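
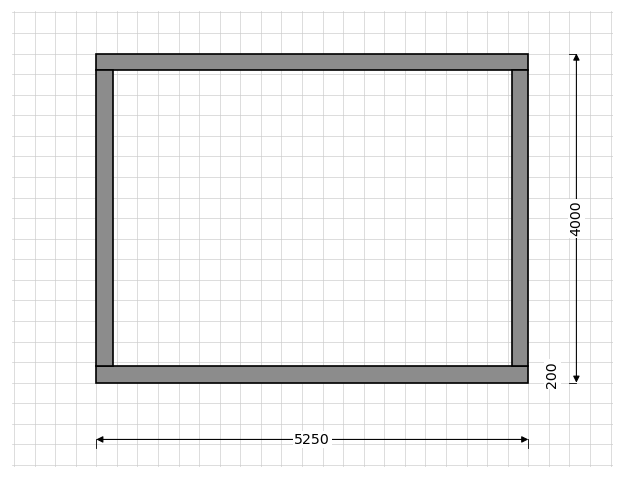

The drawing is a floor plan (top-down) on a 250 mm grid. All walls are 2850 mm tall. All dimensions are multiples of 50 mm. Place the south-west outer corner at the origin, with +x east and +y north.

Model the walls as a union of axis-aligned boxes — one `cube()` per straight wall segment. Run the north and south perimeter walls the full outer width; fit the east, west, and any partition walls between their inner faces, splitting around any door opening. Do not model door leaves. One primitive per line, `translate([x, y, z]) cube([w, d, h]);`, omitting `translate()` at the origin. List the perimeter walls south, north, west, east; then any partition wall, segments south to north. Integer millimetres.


cube([5250, 200, 2850]);
translate([0, 3800, 0]) cube([5250, 200, 2850]);
translate([0, 200, 0]) cube([200, 3600, 2850]);
translate([5050, 200, 0]) cube([200, 3600, 2850]);


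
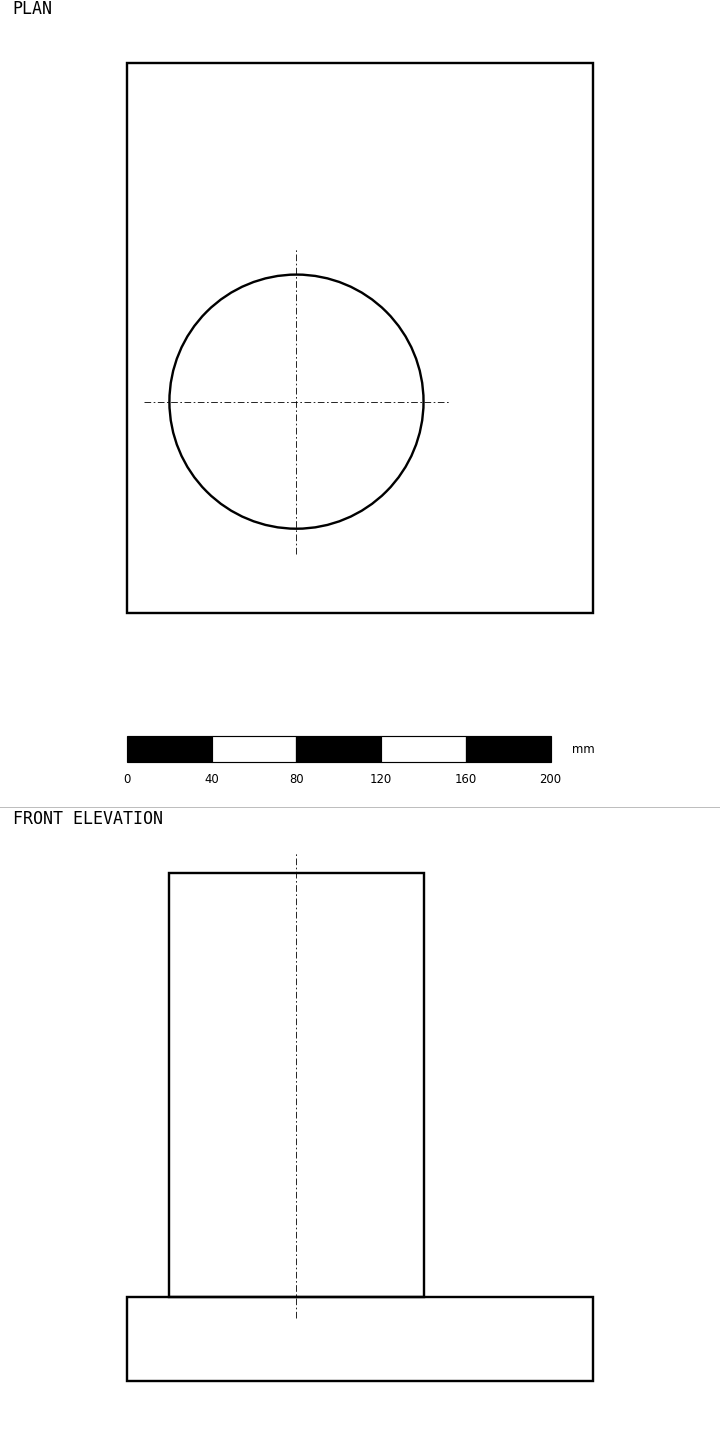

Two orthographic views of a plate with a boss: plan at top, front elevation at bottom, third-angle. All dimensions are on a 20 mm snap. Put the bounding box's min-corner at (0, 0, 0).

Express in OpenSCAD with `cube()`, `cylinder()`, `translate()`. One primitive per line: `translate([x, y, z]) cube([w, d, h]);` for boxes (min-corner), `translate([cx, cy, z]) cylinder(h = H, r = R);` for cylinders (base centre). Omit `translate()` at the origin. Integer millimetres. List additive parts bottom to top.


cube([220, 260, 40]);
translate([80, 100, 40]) cylinder(h = 200, r = 60);


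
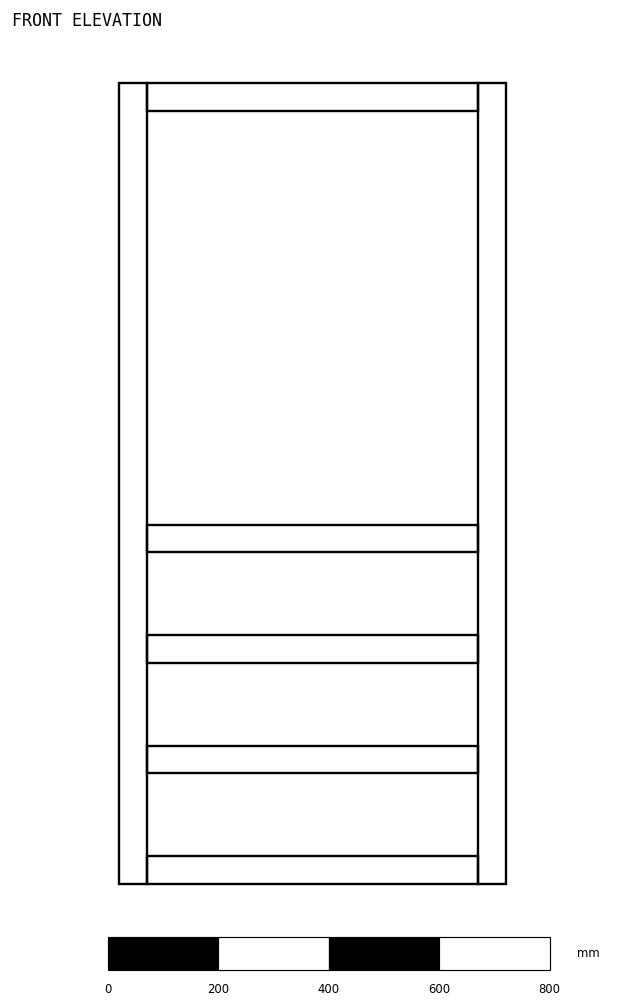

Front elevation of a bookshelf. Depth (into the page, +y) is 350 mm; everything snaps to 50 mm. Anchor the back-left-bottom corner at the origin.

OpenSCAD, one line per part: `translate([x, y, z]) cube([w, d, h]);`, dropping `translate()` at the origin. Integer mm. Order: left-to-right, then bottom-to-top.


cube([50, 350, 1450]);
translate([50, 0, 0]) cube([600, 350, 50]);
translate([50, 0, 200]) cube([600, 350, 50]);
translate([50, 0, 400]) cube([600, 350, 50]);
translate([50, 0, 600]) cube([600, 350, 50]);
translate([50, 0, 1400]) cube([600, 350, 50]);
translate([650, 0, 0]) cube([50, 350, 1450]);


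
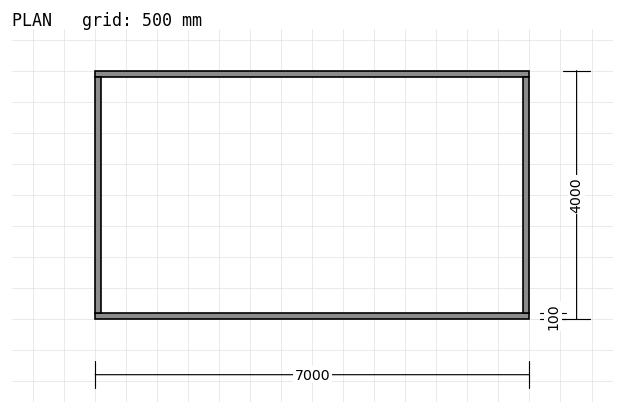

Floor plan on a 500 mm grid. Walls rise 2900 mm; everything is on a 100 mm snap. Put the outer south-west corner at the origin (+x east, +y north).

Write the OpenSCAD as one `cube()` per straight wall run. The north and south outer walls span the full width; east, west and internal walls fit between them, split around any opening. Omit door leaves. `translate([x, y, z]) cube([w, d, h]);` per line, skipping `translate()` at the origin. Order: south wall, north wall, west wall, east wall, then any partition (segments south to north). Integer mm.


cube([7000, 100, 2900]);
translate([0, 3900, 0]) cube([7000, 100, 2900]);
translate([0, 100, 0]) cube([100, 3800, 2900]);
translate([6900, 100, 0]) cube([100, 3800, 2900]);


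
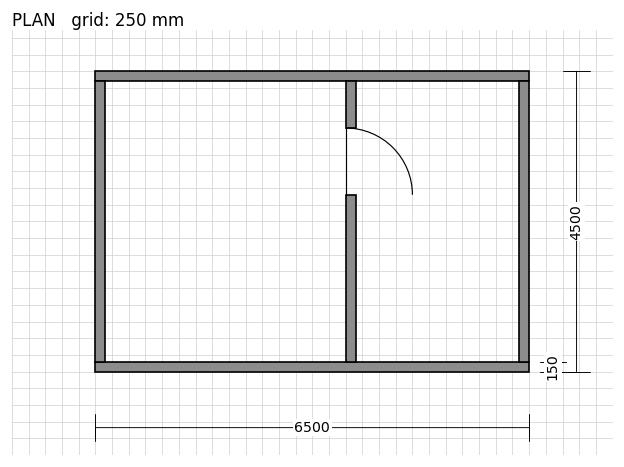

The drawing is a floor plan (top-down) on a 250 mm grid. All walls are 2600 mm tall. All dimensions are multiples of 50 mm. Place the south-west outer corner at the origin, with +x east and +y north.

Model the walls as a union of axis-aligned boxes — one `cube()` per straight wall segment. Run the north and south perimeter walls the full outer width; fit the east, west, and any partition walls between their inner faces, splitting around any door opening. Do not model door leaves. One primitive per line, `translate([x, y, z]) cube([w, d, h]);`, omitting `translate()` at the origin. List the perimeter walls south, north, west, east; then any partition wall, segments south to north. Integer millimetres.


cube([6500, 150, 2600]);
translate([0, 4350, 0]) cube([6500, 150, 2600]);
translate([0, 150, 0]) cube([150, 4200, 2600]);
translate([6350, 150, 0]) cube([150, 4200, 2600]);
translate([3750, 150, 0]) cube([150, 2500, 2600]);
translate([3750, 3650, 0]) cube([150, 700, 2600]);


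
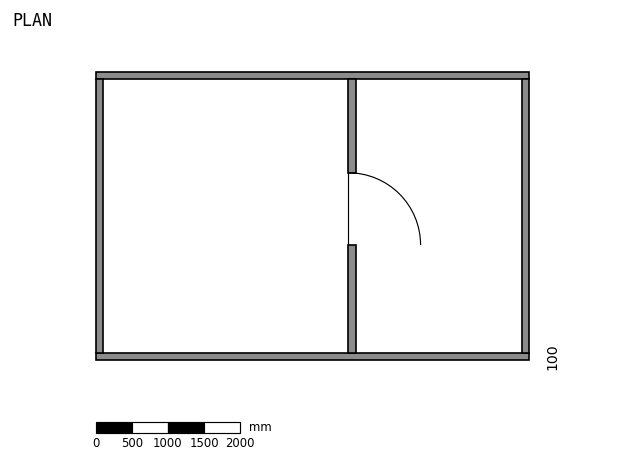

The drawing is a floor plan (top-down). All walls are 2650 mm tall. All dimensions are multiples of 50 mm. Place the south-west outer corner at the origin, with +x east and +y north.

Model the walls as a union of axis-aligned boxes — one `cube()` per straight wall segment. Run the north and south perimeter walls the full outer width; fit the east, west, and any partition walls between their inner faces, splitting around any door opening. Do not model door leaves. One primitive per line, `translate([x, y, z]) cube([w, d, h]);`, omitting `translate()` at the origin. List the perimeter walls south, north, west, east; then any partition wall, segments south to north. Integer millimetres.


cube([6000, 100, 2650]);
translate([0, 3900, 0]) cube([6000, 100, 2650]);
translate([0, 100, 0]) cube([100, 3800, 2650]);
translate([5900, 100, 0]) cube([100, 3800, 2650]);
translate([3500, 100, 0]) cube([100, 1500, 2650]);
translate([3500, 2600, 0]) cube([100, 1300, 2650]);


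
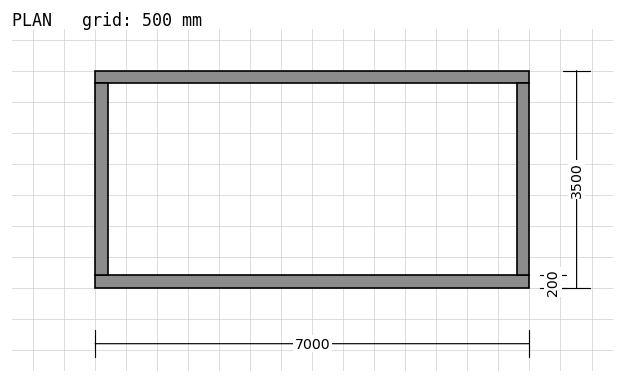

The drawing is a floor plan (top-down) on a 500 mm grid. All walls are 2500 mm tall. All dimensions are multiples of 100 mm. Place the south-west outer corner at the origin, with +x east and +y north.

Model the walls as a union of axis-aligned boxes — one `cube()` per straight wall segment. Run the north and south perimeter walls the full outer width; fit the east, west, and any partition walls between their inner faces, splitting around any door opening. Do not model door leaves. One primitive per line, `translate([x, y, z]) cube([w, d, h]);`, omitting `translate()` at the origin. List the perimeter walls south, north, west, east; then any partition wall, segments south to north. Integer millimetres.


cube([7000, 200, 2500]);
translate([0, 3300, 0]) cube([7000, 200, 2500]);
translate([0, 200, 0]) cube([200, 3100, 2500]);
translate([6800, 200, 0]) cube([200, 3100, 2500]);


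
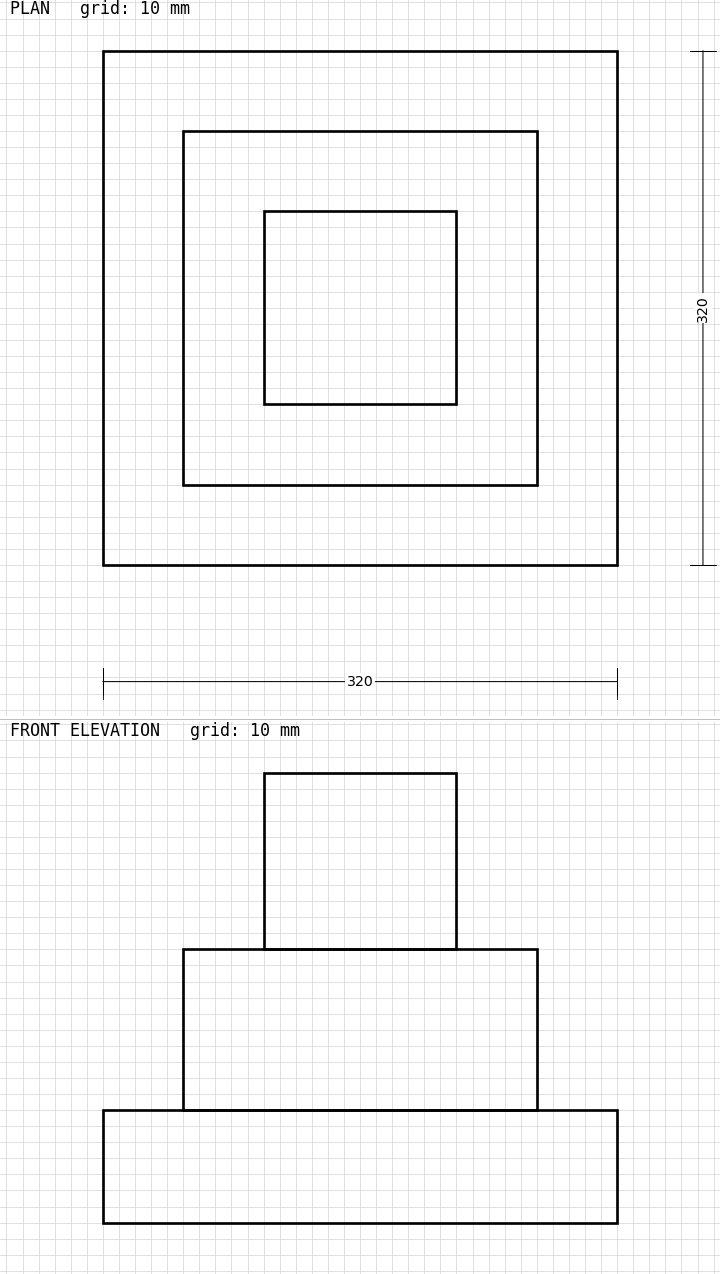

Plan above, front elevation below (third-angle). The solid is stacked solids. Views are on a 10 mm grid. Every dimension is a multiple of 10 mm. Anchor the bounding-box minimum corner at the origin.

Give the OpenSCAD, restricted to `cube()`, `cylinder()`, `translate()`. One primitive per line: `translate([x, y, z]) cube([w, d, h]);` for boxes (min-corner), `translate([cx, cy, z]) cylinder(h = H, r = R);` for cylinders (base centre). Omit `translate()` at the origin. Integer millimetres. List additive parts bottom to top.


cube([320, 320, 70]);
translate([50, 50, 70]) cube([220, 220, 100]);
translate([100, 100, 170]) cube([120, 120, 110]);


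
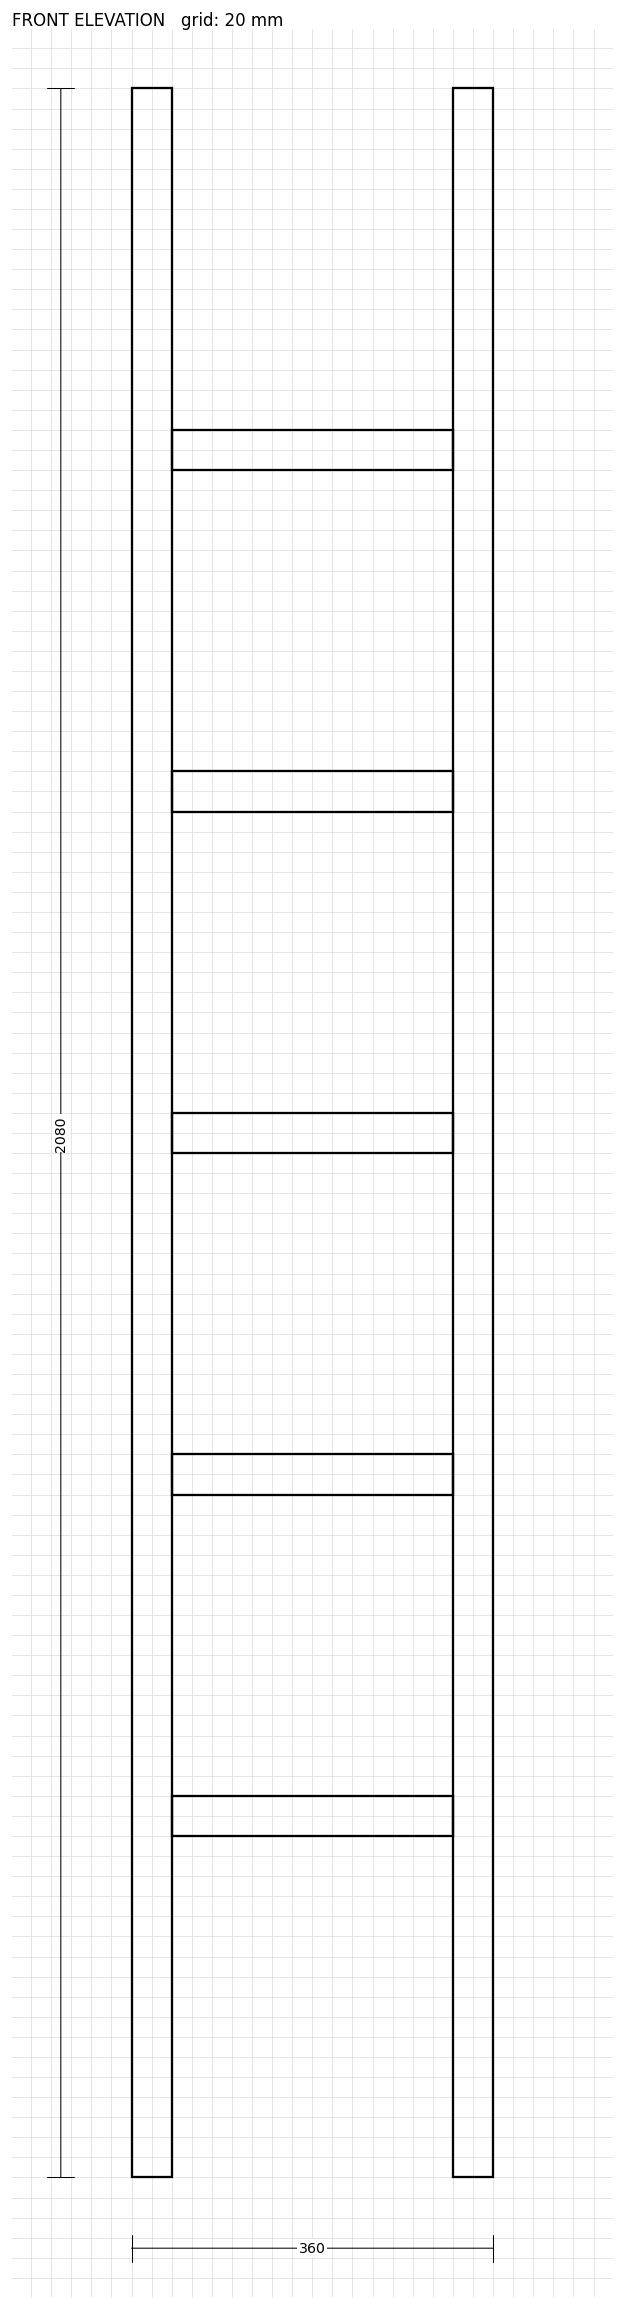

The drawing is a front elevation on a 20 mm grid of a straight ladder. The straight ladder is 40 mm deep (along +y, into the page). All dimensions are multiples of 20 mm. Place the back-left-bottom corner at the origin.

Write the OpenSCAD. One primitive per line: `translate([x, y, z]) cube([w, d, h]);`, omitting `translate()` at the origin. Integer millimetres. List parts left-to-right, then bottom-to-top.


cube([40, 40, 2080]);
translate([40, 0, 340]) cube([280, 40, 40]);
translate([40, 0, 680]) cube([280, 40, 40]);
translate([40, 0, 1020]) cube([280, 40, 40]);
translate([40, 0, 1360]) cube([280, 40, 40]);
translate([40, 0, 1700]) cube([280, 40, 40]);
translate([320, 0, 0]) cube([40, 40, 2080]);


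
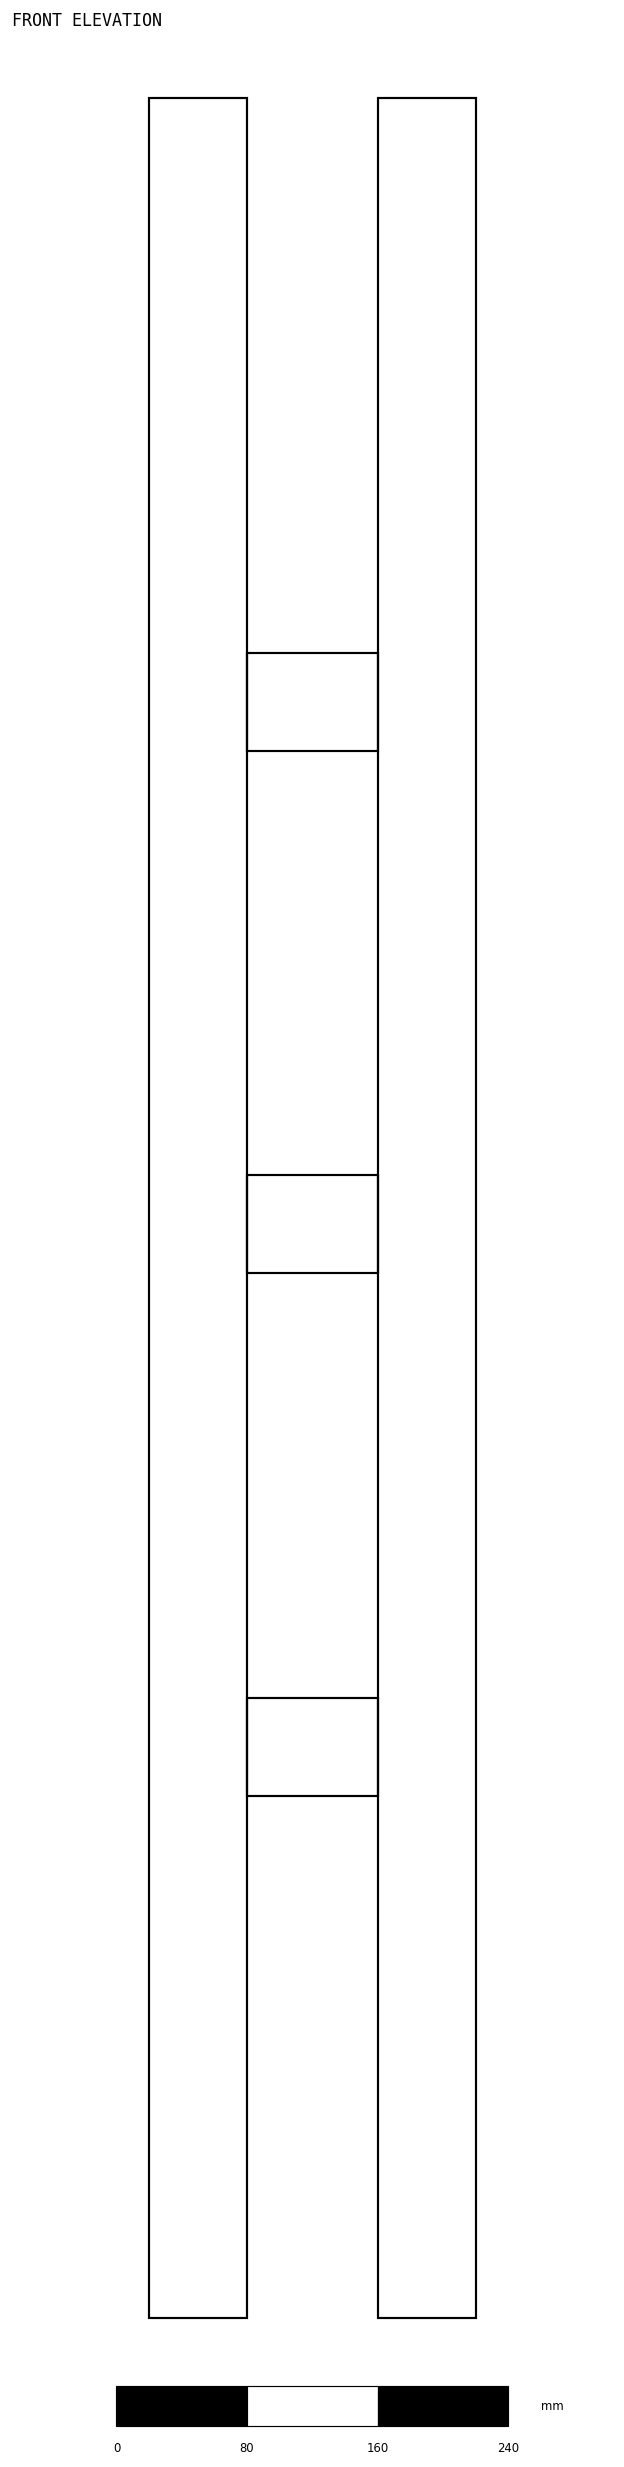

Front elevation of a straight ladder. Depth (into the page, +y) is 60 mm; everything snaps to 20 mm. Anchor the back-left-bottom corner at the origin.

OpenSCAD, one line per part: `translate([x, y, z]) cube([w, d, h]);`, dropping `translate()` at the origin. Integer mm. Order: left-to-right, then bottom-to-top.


cube([60, 60, 1360]);
translate([60, 0, 320]) cube([80, 60, 60]);
translate([60, 0, 640]) cube([80, 60, 60]);
translate([60, 0, 960]) cube([80, 60, 60]);
translate([140, 0, 0]) cube([60, 60, 1360]);


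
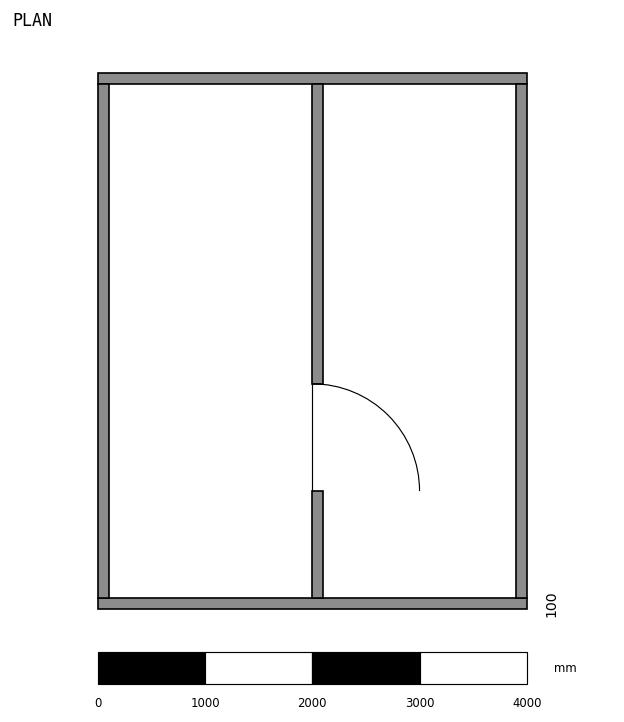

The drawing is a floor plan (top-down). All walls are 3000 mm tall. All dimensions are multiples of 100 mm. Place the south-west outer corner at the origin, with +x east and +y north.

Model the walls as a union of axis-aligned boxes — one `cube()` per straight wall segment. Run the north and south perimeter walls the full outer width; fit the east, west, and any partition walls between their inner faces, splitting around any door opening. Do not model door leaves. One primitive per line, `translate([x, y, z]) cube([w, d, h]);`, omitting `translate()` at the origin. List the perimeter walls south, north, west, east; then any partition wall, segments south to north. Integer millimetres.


cube([4000, 100, 3000]);
translate([0, 4900, 0]) cube([4000, 100, 3000]);
translate([0, 100, 0]) cube([100, 4800, 3000]);
translate([3900, 100, 0]) cube([100, 4800, 3000]);
translate([2000, 100, 0]) cube([100, 1000, 3000]);
translate([2000, 2100, 0]) cube([100, 2800, 3000]);


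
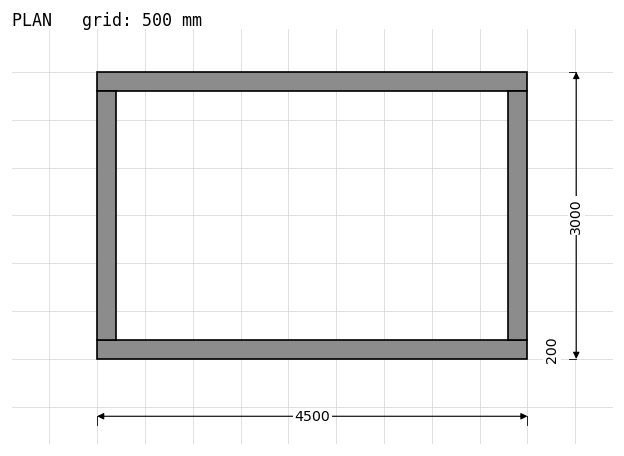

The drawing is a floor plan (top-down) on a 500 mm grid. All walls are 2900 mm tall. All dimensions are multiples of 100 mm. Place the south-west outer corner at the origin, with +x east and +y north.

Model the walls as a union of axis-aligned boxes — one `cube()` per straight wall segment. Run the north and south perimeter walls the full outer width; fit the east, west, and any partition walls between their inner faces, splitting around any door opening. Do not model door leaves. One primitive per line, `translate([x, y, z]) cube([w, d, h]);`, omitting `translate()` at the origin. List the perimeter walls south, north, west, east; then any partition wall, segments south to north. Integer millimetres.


cube([4500, 200, 2900]);
translate([0, 2800, 0]) cube([4500, 200, 2900]);
translate([0, 200, 0]) cube([200, 2600, 2900]);
translate([4300, 200, 0]) cube([200, 2600, 2900]);


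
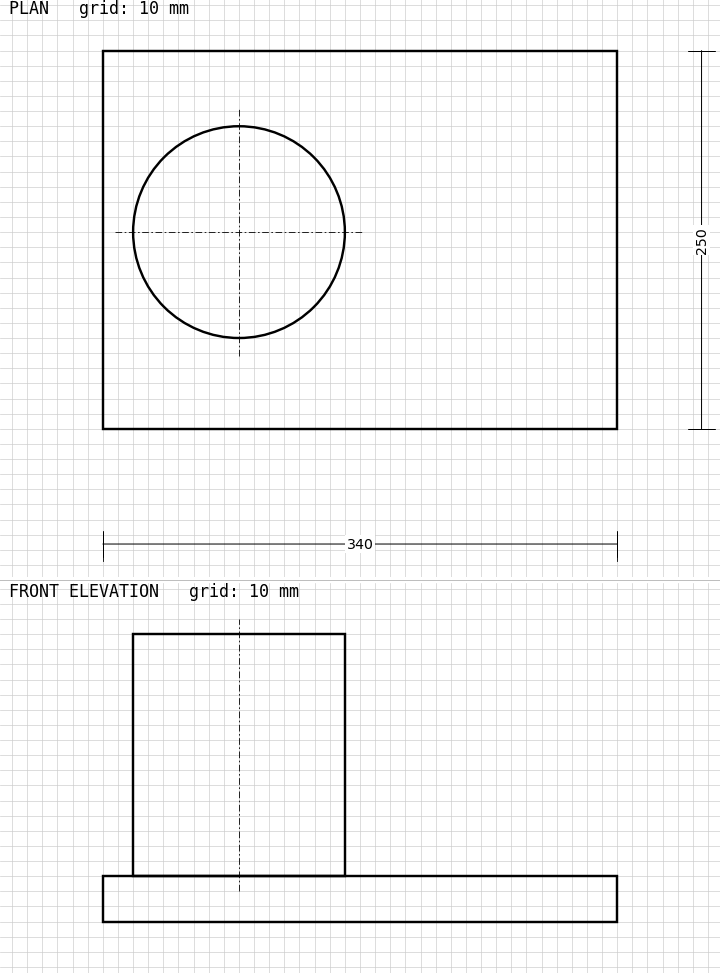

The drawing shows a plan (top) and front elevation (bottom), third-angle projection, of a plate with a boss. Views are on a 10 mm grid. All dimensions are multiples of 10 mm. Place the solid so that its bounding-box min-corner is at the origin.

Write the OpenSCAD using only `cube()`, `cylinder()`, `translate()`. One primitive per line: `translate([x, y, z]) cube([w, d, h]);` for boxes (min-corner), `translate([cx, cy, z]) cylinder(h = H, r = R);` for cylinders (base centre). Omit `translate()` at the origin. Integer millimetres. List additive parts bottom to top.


cube([340, 250, 30]);
translate([90, 130, 30]) cylinder(h = 160, r = 70);


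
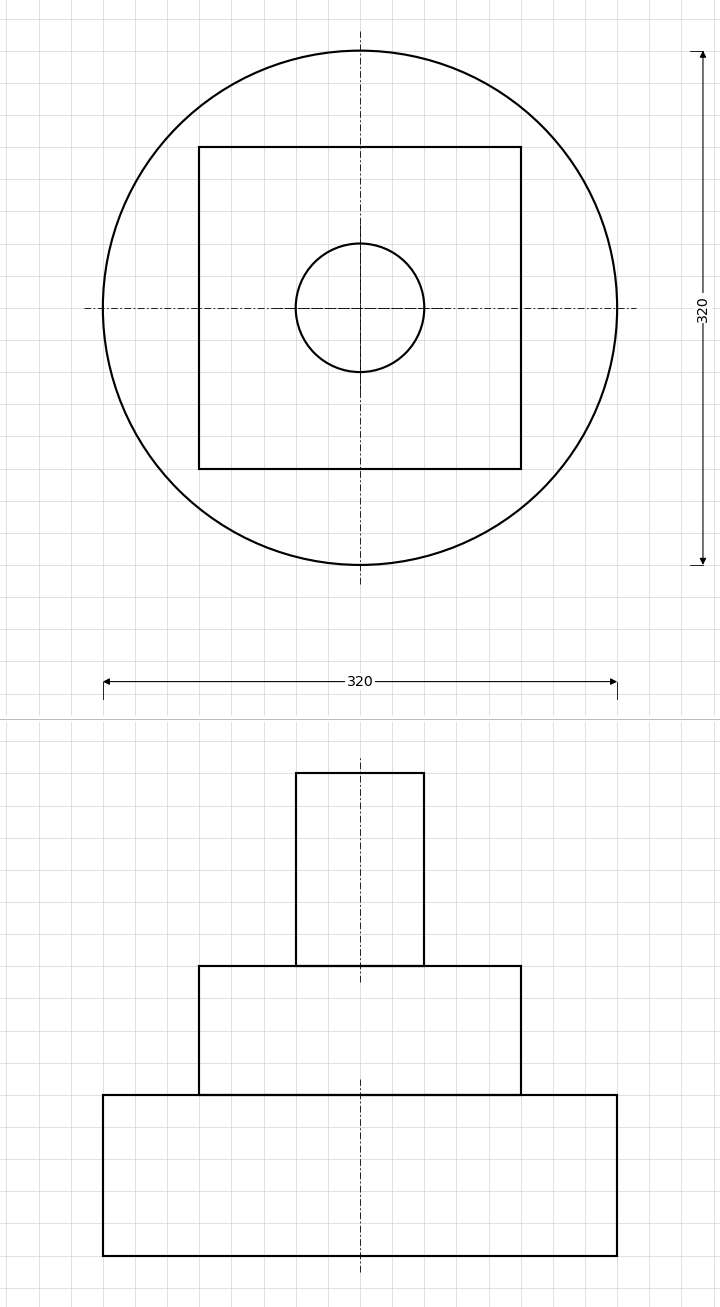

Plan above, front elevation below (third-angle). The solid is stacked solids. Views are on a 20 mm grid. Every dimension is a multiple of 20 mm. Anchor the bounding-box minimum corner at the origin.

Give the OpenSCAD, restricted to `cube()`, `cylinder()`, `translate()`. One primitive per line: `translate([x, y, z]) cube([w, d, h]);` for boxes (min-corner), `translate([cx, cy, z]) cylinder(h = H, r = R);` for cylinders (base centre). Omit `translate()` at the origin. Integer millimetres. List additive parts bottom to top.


translate([160, 160, 0]) cylinder(h = 100, r = 160);
translate([60, 60, 100]) cube([200, 200, 80]);
translate([160, 160, 180]) cylinder(h = 120, r = 40);


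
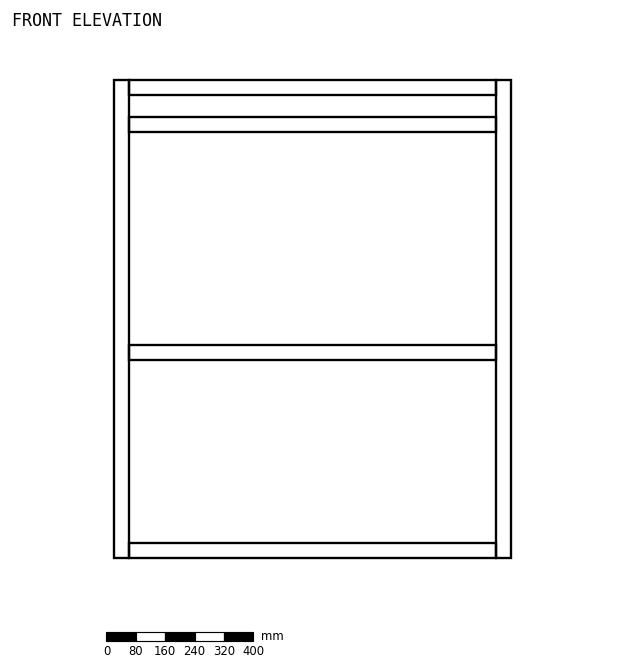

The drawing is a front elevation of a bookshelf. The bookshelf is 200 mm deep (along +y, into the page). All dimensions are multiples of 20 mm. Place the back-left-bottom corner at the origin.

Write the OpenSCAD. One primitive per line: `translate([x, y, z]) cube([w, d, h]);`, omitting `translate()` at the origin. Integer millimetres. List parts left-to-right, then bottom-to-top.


cube([40, 200, 1300]);
translate([40, 0, 0]) cube([1000, 200, 40]);
translate([40, 0, 540]) cube([1000, 200, 40]);
translate([40, 0, 1160]) cube([1000, 200, 40]);
translate([40, 0, 1260]) cube([1000, 200, 40]);
translate([1040, 0, 0]) cube([40, 200, 1300]);


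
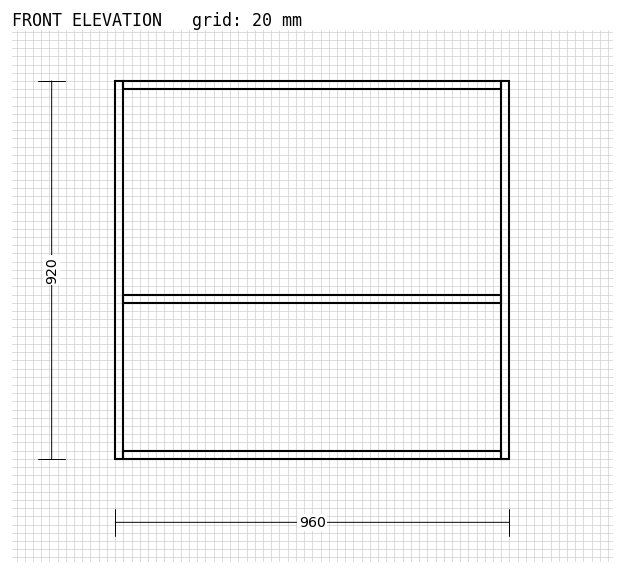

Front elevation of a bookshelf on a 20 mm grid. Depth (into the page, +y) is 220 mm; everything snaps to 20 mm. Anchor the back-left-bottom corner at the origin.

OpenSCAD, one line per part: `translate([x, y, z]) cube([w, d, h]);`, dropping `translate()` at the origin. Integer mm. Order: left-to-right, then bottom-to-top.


cube([20, 220, 920]);
translate([20, 0, 0]) cube([920, 220, 20]);
translate([20, 0, 380]) cube([920, 220, 20]);
translate([20, 0, 900]) cube([920, 220, 20]);
translate([940, 0, 0]) cube([20, 220, 920]);


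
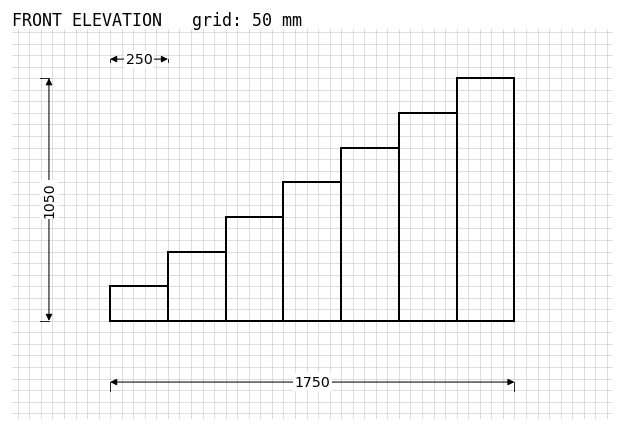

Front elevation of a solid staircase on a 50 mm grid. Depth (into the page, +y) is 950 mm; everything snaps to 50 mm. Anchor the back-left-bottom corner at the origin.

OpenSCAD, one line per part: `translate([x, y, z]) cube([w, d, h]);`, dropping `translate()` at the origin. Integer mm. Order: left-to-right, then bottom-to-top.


cube([250, 950, 150]);
translate([250, 0, 0]) cube([250, 950, 300]);
translate([500, 0, 0]) cube([250, 950, 450]);
translate([750, 0, 0]) cube([250, 950, 600]);
translate([1000, 0, 0]) cube([250, 950, 750]);
translate([1250, 0, 0]) cube([250, 950, 900]);
translate([1500, 0, 0]) cube([250, 950, 1050]);


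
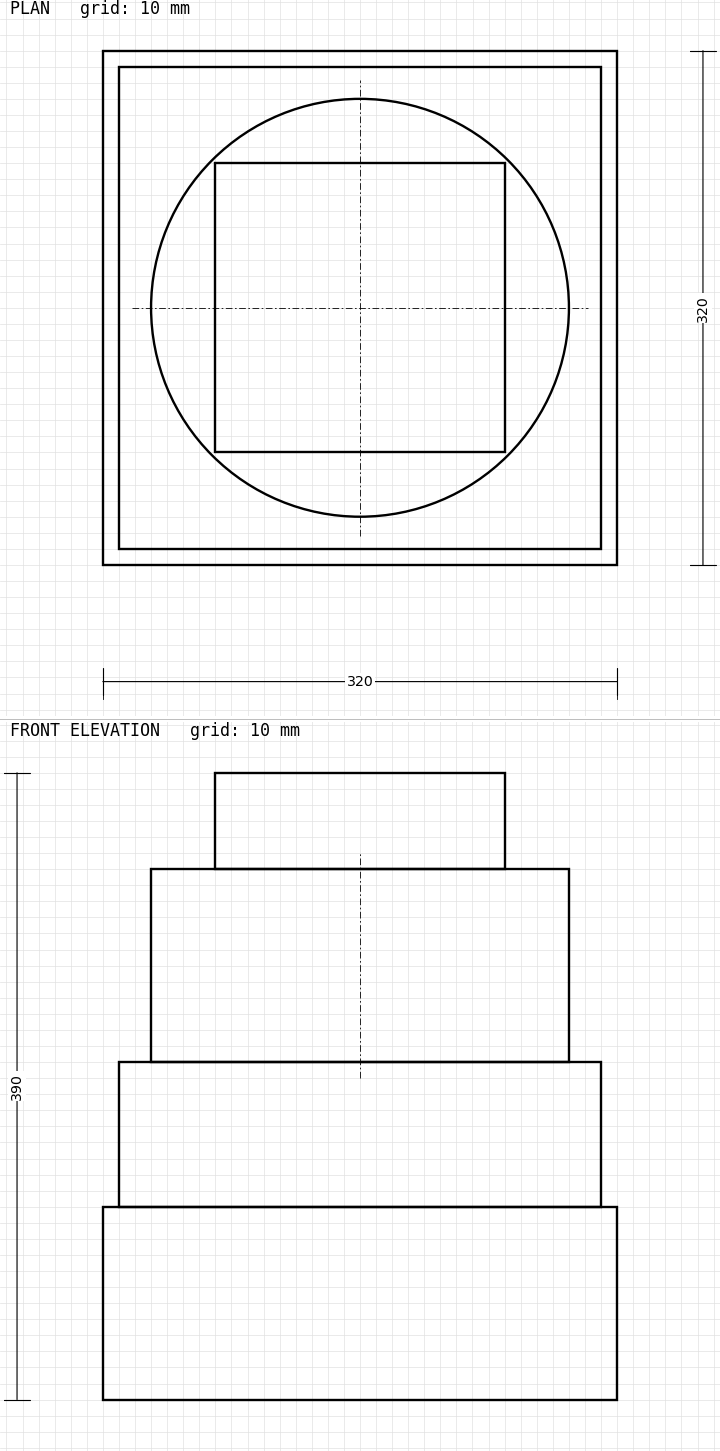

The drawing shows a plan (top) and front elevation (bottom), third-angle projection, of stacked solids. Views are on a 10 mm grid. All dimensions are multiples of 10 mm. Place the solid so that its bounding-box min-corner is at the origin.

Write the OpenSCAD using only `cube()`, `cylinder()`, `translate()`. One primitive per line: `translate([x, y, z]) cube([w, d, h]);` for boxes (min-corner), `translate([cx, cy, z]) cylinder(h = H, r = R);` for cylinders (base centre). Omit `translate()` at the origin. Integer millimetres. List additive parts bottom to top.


cube([320, 320, 120]);
translate([10, 10, 120]) cube([300, 300, 90]);
translate([160, 160, 210]) cylinder(h = 120, r = 130);
translate([70, 70, 330]) cube([180, 180, 60]);


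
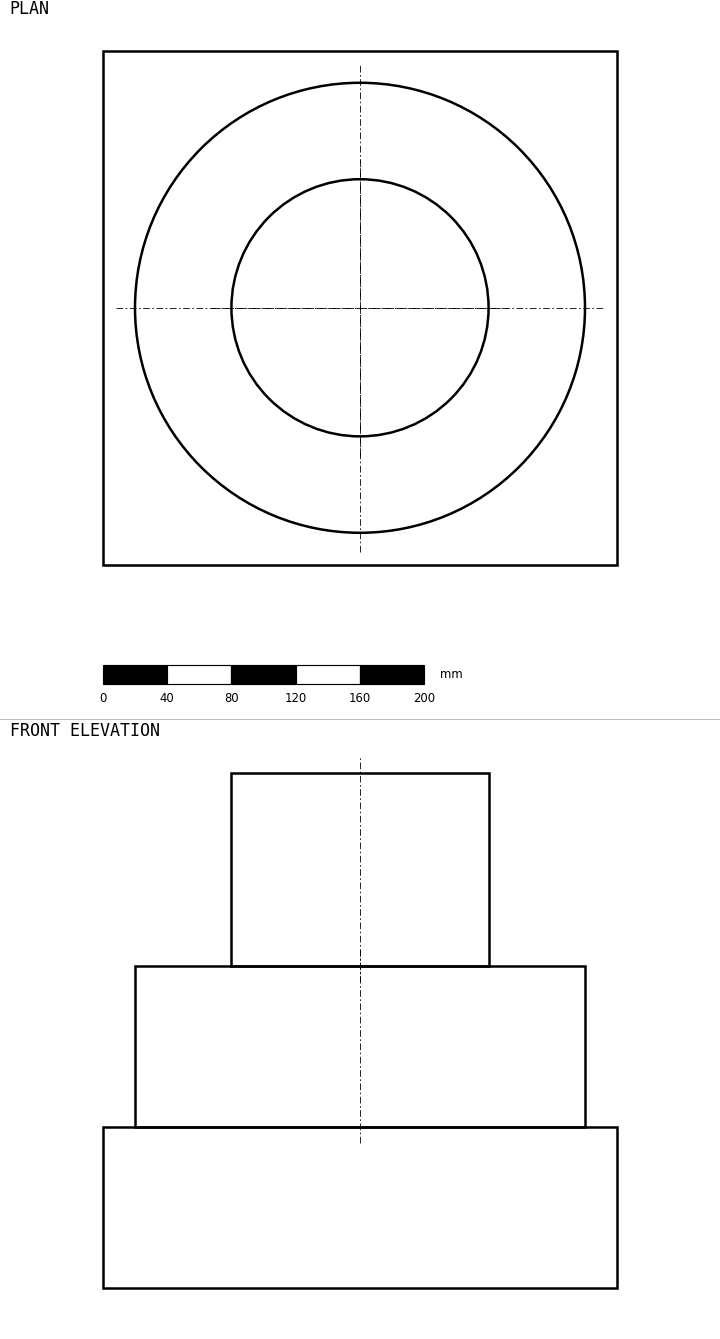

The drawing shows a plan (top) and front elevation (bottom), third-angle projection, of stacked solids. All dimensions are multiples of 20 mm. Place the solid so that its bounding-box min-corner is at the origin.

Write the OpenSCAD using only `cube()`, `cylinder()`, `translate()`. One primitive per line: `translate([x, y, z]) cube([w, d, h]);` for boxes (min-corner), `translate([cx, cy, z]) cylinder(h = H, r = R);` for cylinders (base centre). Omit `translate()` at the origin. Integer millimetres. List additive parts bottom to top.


cube([320, 320, 100]);
translate([160, 160, 100]) cylinder(h = 100, r = 140);
translate([160, 160, 200]) cylinder(h = 120, r = 80);


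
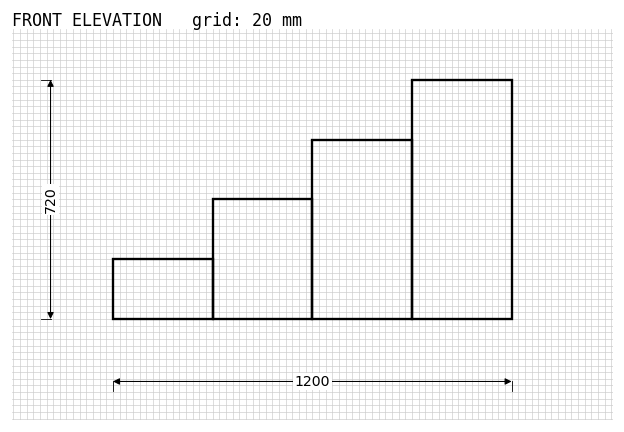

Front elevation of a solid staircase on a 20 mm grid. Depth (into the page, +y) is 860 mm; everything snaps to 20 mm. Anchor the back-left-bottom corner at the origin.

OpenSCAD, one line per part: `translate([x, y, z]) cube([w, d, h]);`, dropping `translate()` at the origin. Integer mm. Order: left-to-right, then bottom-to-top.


cube([300, 860, 180]);
translate([300, 0, 0]) cube([300, 860, 360]);
translate([600, 0, 0]) cube([300, 860, 540]);
translate([900, 0, 0]) cube([300, 860, 720]);


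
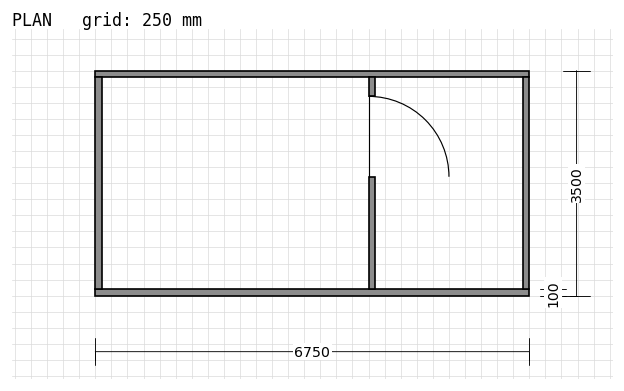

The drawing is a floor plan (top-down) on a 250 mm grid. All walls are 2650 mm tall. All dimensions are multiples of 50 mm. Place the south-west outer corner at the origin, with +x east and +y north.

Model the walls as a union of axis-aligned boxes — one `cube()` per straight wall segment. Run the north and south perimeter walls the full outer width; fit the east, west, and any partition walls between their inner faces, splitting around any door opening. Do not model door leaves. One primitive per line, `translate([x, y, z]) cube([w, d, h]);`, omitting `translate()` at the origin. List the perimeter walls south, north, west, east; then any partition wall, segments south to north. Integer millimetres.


cube([6750, 100, 2650]);
translate([0, 3400, 0]) cube([6750, 100, 2650]);
translate([0, 100, 0]) cube([100, 3300, 2650]);
translate([6650, 100, 0]) cube([100, 3300, 2650]);
translate([4250, 100, 0]) cube([100, 1750, 2650]);
translate([4250, 3100, 0]) cube([100, 300, 2650]);


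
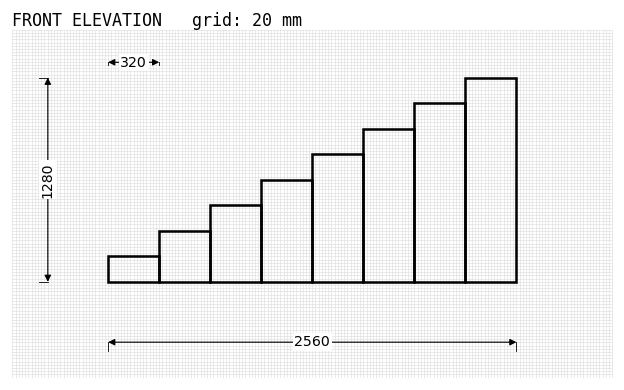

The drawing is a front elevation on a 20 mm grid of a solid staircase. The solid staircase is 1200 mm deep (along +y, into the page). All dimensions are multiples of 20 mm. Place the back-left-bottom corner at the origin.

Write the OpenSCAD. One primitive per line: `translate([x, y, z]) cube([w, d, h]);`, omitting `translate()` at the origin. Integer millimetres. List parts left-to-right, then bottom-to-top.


cube([320, 1200, 160]);
translate([320, 0, 0]) cube([320, 1200, 320]);
translate([640, 0, 0]) cube([320, 1200, 480]);
translate([960, 0, 0]) cube([320, 1200, 640]);
translate([1280, 0, 0]) cube([320, 1200, 800]);
translate([1600, 0, 0]) cube([320, 1200, 960]);
translate([1920, 0, 0]) cube([320, 1200, 1120]);
translate([2240, 0, 0]) cube([320, 1200, 1280]);


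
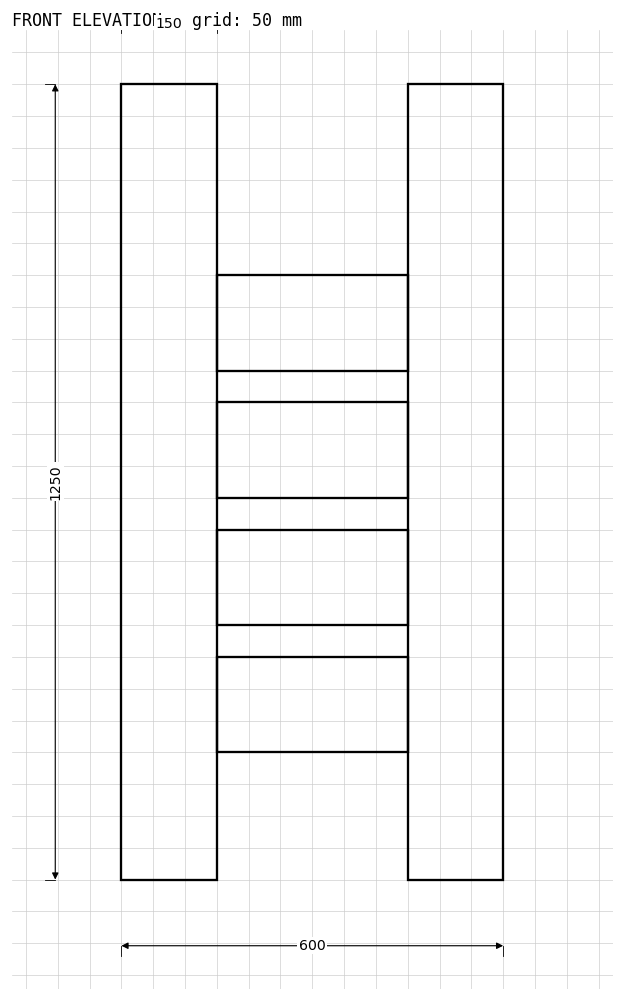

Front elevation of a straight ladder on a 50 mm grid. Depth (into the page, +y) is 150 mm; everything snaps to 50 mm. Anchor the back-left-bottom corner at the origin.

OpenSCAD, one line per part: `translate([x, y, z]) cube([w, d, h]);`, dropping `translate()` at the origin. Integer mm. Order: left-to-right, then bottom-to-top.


cube([150, 150, 1250]);
translate([150, 0, 200]) cube([300, 150, 150]);
translate([150, 0, 400]) cube([300, 150, 150]);
translate([150, 0, 600]) cube([300, 150, 150]);
translate([150, 0, 800]) cube([300, 150, 150]);
translate([450, 0, 0]) cube([150, 150, 1250]);


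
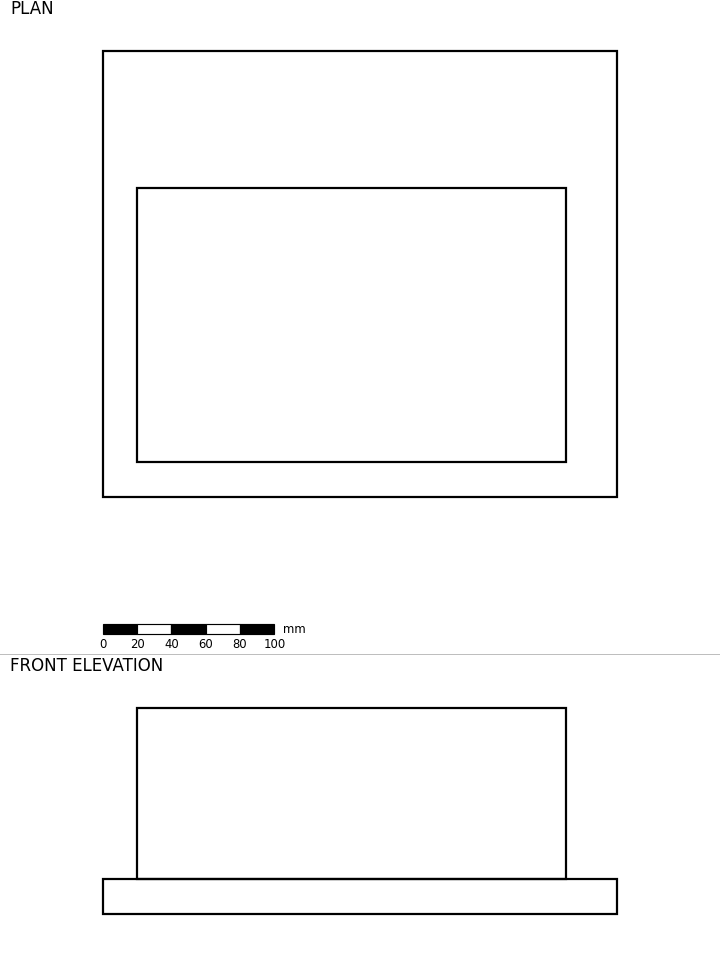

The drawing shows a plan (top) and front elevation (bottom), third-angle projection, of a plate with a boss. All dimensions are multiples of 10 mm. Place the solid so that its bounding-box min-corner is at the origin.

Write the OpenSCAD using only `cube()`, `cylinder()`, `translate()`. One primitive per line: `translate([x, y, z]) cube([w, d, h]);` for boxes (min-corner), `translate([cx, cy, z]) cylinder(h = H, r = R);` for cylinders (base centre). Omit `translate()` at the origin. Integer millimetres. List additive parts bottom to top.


cube([300, 260, 20]);
translate([20, 20, 20]) cube([250, 160, 100]);


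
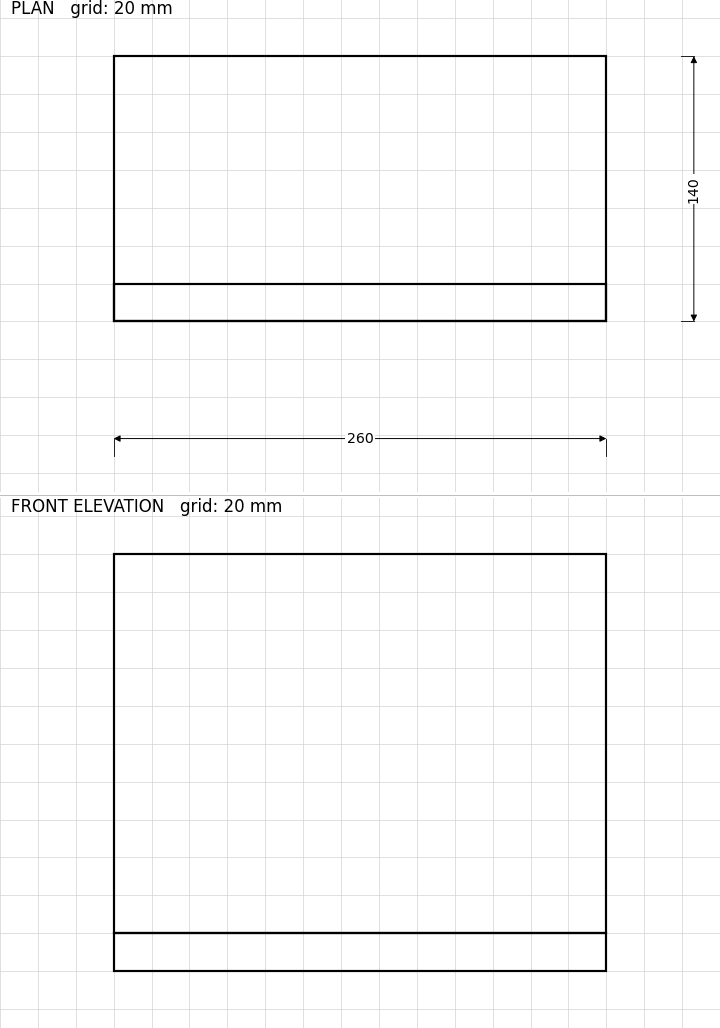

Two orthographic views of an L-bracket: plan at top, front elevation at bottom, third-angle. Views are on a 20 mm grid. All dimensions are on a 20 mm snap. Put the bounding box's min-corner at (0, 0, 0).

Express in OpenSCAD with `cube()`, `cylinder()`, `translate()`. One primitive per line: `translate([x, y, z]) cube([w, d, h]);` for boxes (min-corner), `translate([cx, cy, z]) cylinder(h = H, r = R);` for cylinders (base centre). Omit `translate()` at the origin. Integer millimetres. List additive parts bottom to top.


cube([260, 140, 20]);
translate([0, 0, 20]) cube([260, 20, 200]);


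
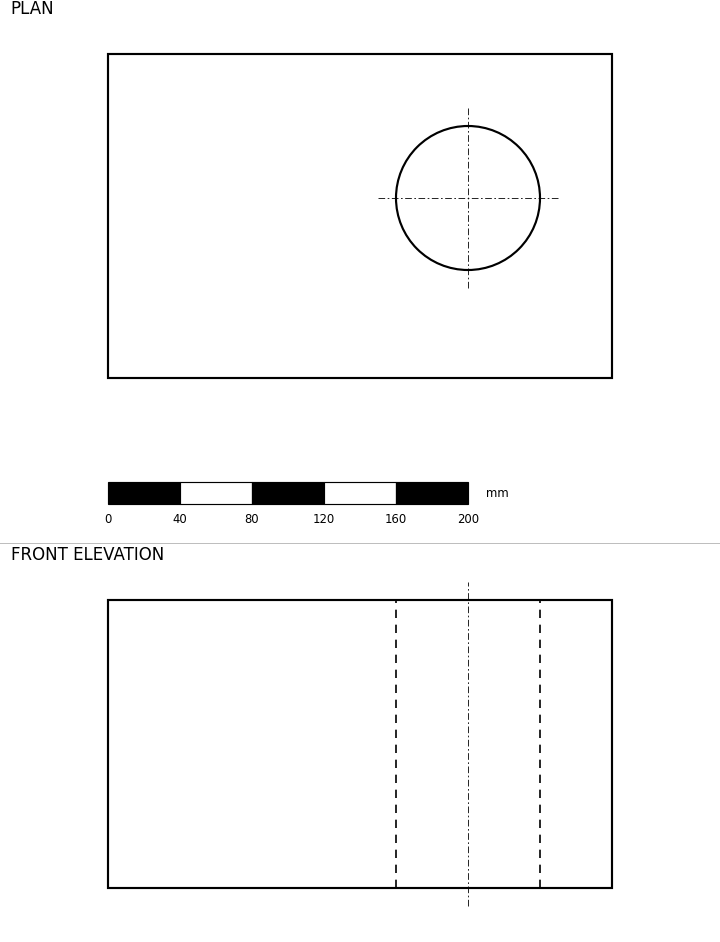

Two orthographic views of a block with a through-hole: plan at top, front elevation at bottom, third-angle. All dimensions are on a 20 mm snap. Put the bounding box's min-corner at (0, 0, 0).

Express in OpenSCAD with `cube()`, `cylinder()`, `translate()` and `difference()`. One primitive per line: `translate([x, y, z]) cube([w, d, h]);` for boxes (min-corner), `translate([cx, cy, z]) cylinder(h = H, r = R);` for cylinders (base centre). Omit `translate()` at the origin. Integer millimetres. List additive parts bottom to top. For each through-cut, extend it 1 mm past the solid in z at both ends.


difference() {
  cube([280, 180, 160]);
  translate([200, 100, -1]) cylinder(h = 162, r = 40);
}


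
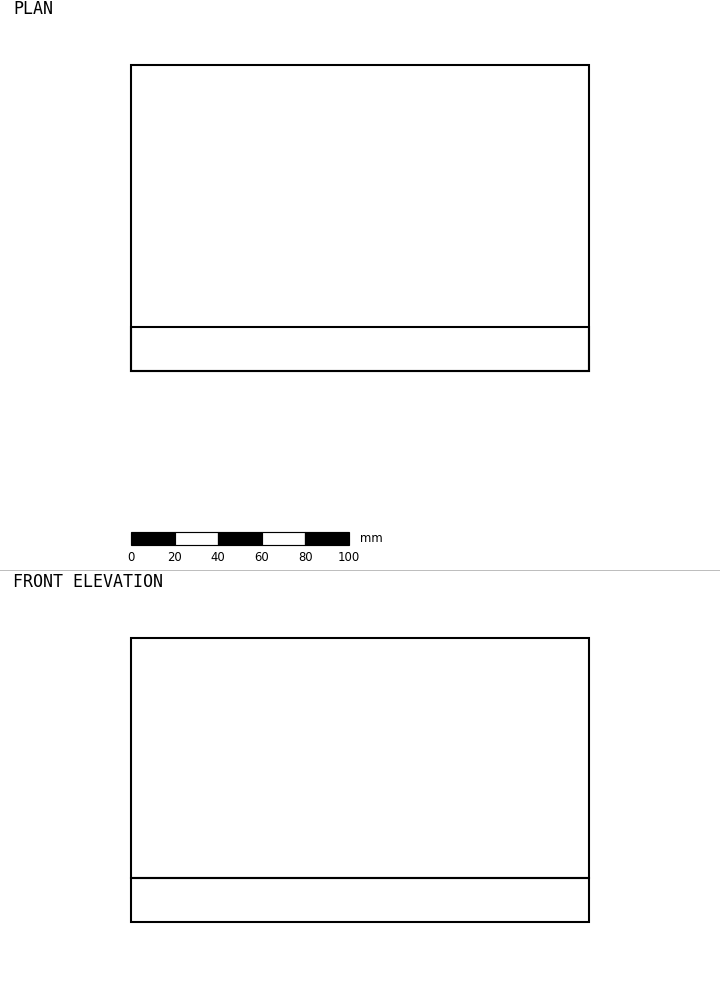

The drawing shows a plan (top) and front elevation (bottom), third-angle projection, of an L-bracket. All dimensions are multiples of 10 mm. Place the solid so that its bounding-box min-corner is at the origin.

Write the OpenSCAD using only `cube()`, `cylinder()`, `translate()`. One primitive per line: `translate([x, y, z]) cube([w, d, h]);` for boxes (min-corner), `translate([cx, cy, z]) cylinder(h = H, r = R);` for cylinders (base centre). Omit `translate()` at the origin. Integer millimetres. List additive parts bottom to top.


cube([210, 140, 20]);
translate([0, 0, 20]) cube([210, 20, 110]);


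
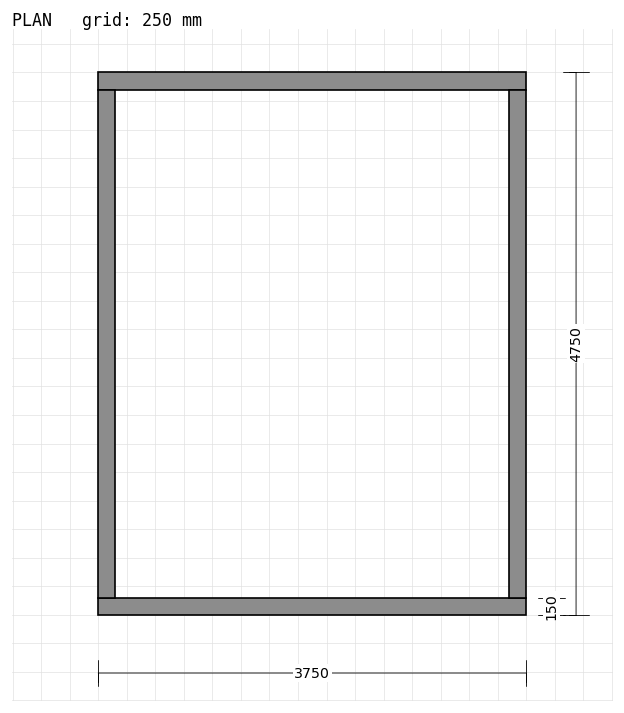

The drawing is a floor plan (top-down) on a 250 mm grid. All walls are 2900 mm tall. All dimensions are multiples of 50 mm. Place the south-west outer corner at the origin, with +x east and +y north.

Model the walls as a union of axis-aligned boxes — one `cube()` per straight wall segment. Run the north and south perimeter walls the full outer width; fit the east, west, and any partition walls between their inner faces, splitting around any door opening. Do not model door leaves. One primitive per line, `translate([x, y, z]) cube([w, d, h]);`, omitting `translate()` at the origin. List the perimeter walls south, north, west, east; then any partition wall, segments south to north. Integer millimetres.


cube([3750, 150, 2900]);
translate([0, 4600, 0]) cube([3750, 150, 2900]);
translate([0, 150, 0]) cube([150, 4450, 2900]);
translate([3600, 150, 0]) cube([150, 4450, 2900]);


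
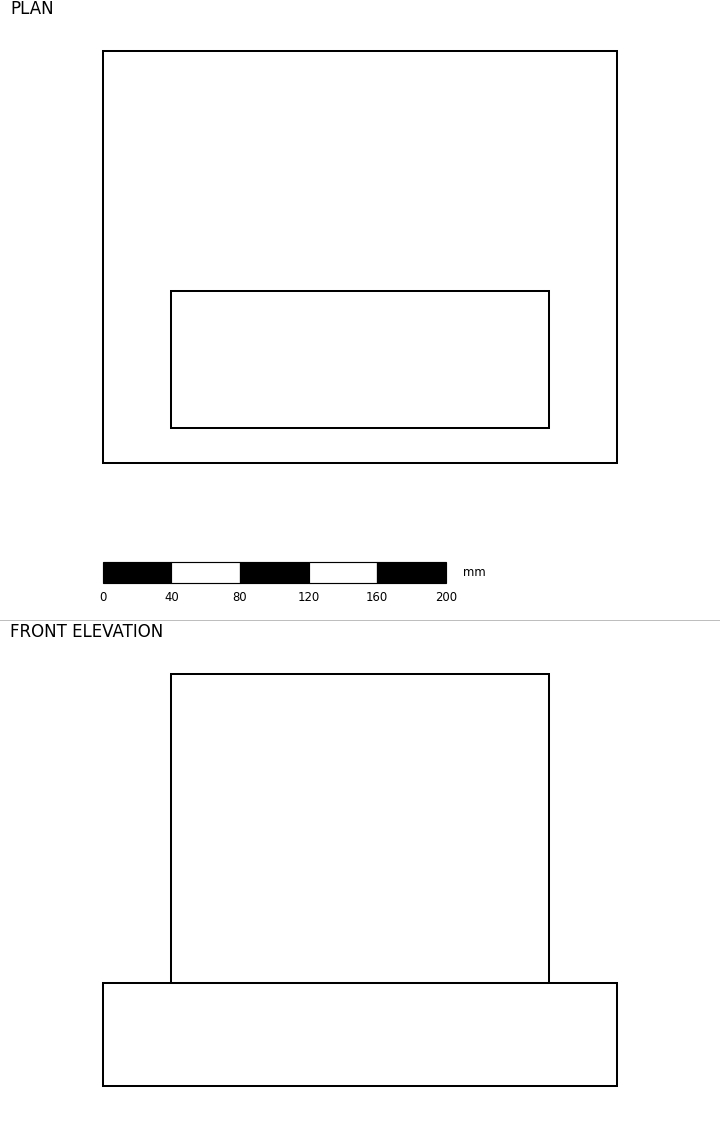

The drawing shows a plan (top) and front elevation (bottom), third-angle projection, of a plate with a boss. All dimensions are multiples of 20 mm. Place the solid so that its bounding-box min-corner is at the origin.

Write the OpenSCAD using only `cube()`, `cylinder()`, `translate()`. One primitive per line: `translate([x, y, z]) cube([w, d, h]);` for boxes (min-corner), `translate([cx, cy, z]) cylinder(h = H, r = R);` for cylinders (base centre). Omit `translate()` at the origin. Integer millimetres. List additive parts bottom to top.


cube([300, 240, 60]);
translate([40, 20, 60]) cube([220, 80, 180]);


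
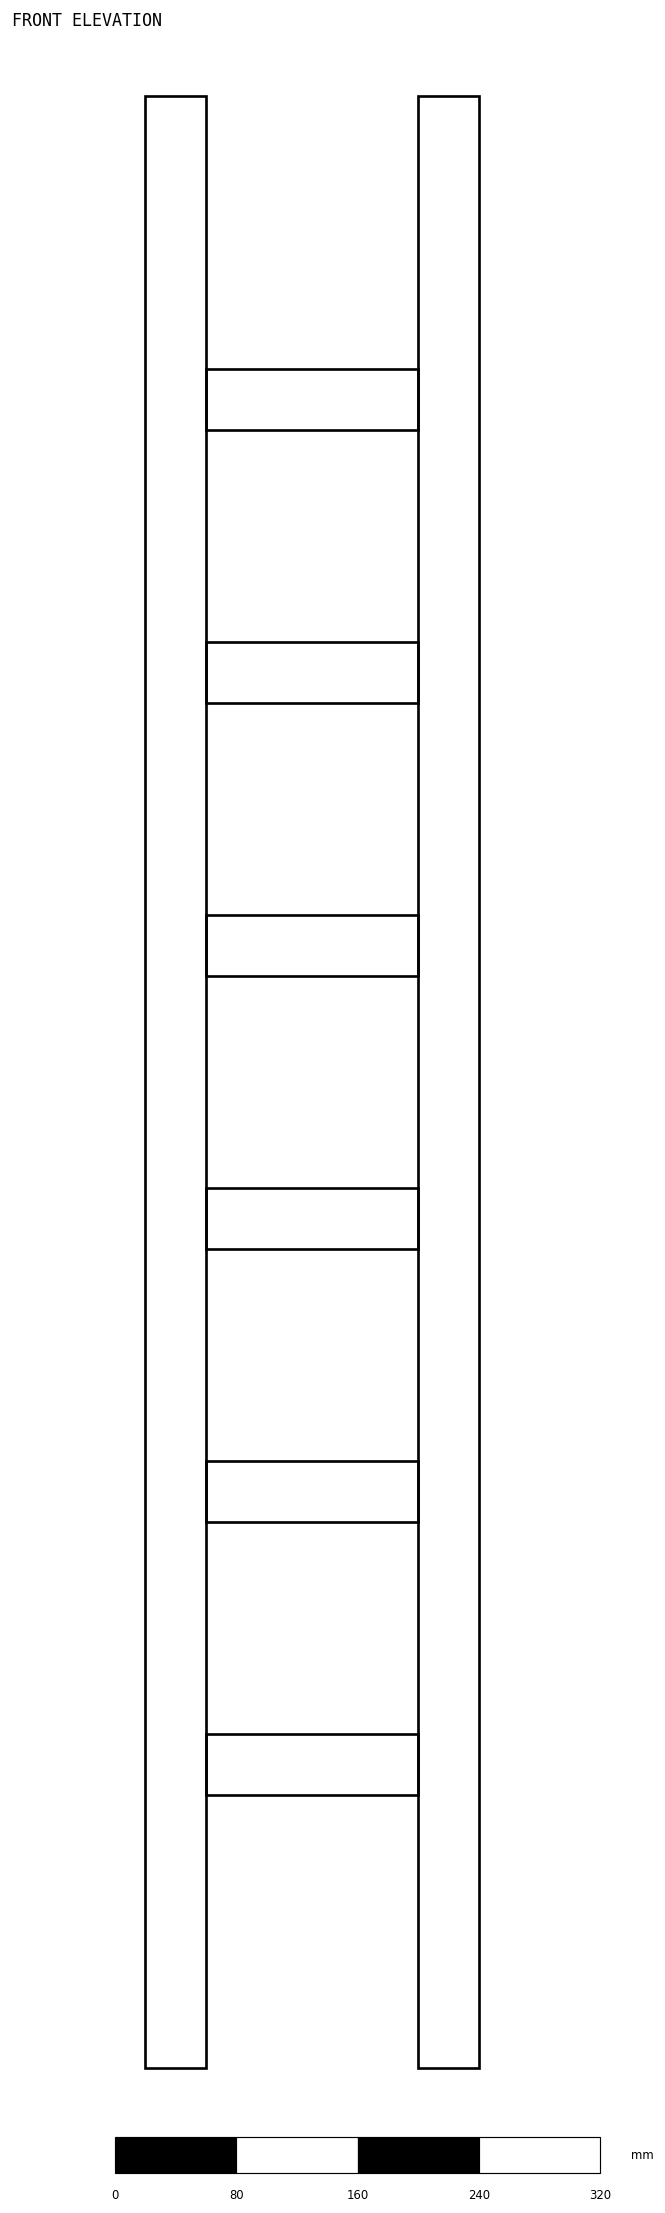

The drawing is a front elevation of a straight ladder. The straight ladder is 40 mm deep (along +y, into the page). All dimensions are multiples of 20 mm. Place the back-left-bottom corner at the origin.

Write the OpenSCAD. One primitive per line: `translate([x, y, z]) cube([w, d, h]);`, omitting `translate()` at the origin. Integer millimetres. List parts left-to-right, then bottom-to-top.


cube([40, 40, 1300]);
translate([40, 0, 180]) cube([140, 40, 40]);
translate([40, 0, 360]) cube([140, 40, 40]);
translate([40, 0, 540]) cube([140, 40, 40]);
translate([40, 0, 720]) cube([140, 40, 40]);
translate([40, 0, 900]) cube([140, 40, 40]);
translate([40, 0, 1080]) cube([140, 40, 40]);
translate([180, 0, 0]) cube([40, 40, 1300]);


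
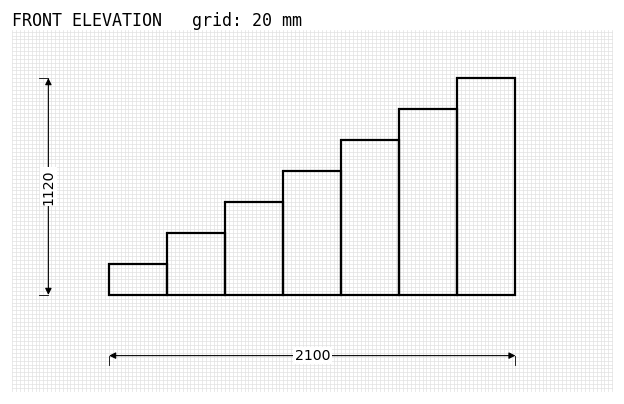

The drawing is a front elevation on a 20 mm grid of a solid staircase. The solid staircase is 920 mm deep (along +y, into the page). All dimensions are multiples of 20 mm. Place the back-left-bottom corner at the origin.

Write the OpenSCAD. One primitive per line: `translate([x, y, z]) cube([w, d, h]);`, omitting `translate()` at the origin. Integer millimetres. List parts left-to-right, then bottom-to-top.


cube([300, 920, 160]);
translate([300, 0, 0]) cube([300, 920, 320]);
translate([600, 0, 0]) cube([300, 920, 480]);
translate([900, 0, 0]) cube([300, 920, 640]);
translate([1200, 0, 0]) cube([300, 920, 800]);
translate([1500, 0, 0]) cube([300, 920, 960]);
translate([1800, 0, 0]) cube([300, 920, 1120]);


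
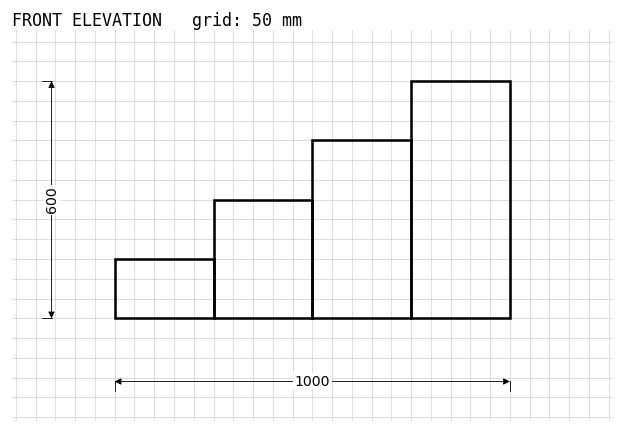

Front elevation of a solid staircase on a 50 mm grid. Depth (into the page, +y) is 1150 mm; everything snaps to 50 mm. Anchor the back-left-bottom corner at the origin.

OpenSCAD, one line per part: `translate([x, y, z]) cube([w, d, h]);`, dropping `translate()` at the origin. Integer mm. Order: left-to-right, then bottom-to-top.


cube([250, 1150, 150]);
translate([250, 0, 0]) cube([250, 1150, 300]);
translate([500, 0, 0]) cube([250, 1150, 450]);
translate([750, 0, 0]) cube([250, 1150, 600]);


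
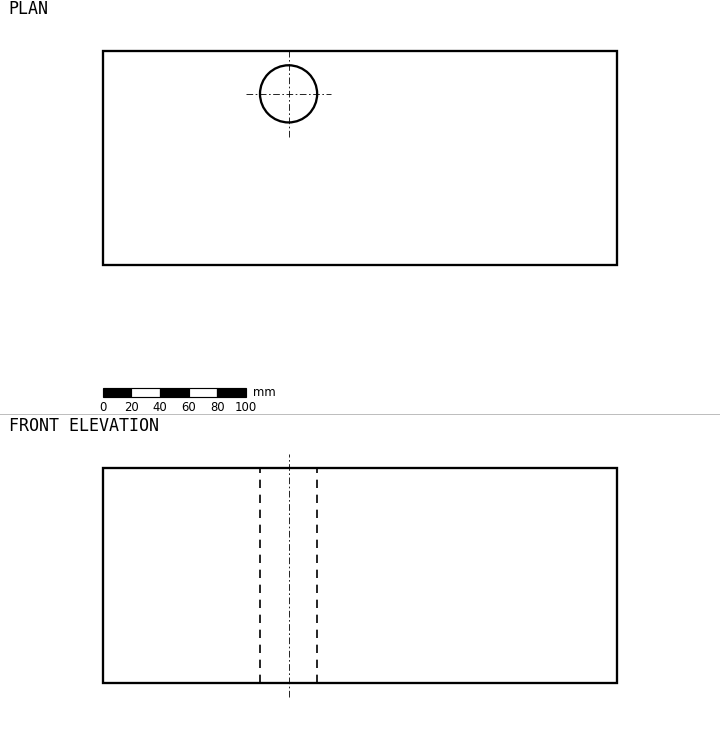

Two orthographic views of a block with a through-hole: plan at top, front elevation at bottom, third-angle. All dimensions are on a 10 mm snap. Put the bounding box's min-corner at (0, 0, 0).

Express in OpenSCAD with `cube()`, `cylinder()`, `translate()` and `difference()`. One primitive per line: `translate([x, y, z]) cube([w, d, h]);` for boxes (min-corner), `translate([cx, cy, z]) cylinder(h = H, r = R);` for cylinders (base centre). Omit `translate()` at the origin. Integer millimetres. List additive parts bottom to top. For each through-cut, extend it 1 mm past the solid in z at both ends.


difference() {
  cube([360, 150, 150]);
  translate([130, 120, -1]) cylinder(h = 152, r = 20);
}


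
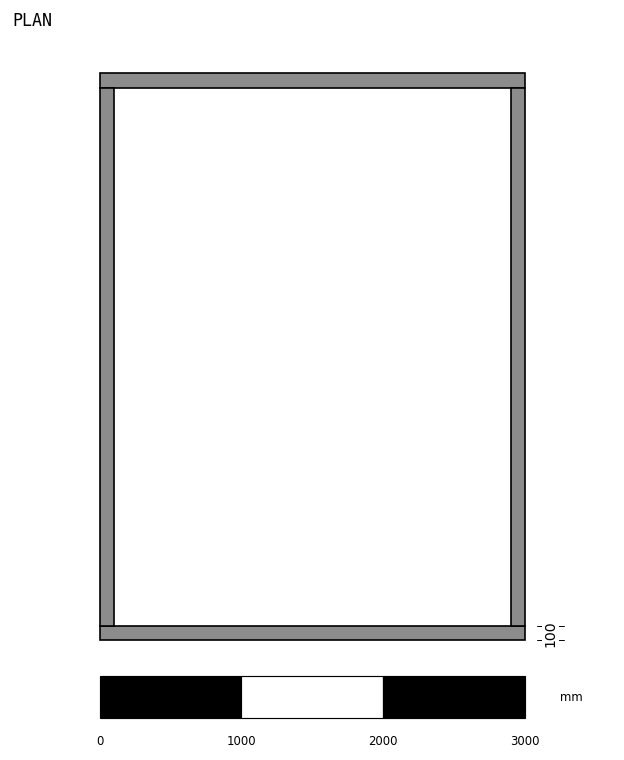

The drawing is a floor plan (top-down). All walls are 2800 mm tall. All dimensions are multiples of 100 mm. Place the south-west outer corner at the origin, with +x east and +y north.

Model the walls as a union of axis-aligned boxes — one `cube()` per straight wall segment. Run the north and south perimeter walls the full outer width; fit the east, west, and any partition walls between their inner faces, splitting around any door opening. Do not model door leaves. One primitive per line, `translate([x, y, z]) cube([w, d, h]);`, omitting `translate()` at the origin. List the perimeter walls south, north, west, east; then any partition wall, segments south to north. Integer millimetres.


cube([3000, 100, 2800]);
translate([0, 3900, 0]) cube([3000, 100, 2800]);
translate([0, 100, 0]) cube([100, 3800, 2800]);
translate([2900, 100, 0]) cube([100, 3800, 2800]);


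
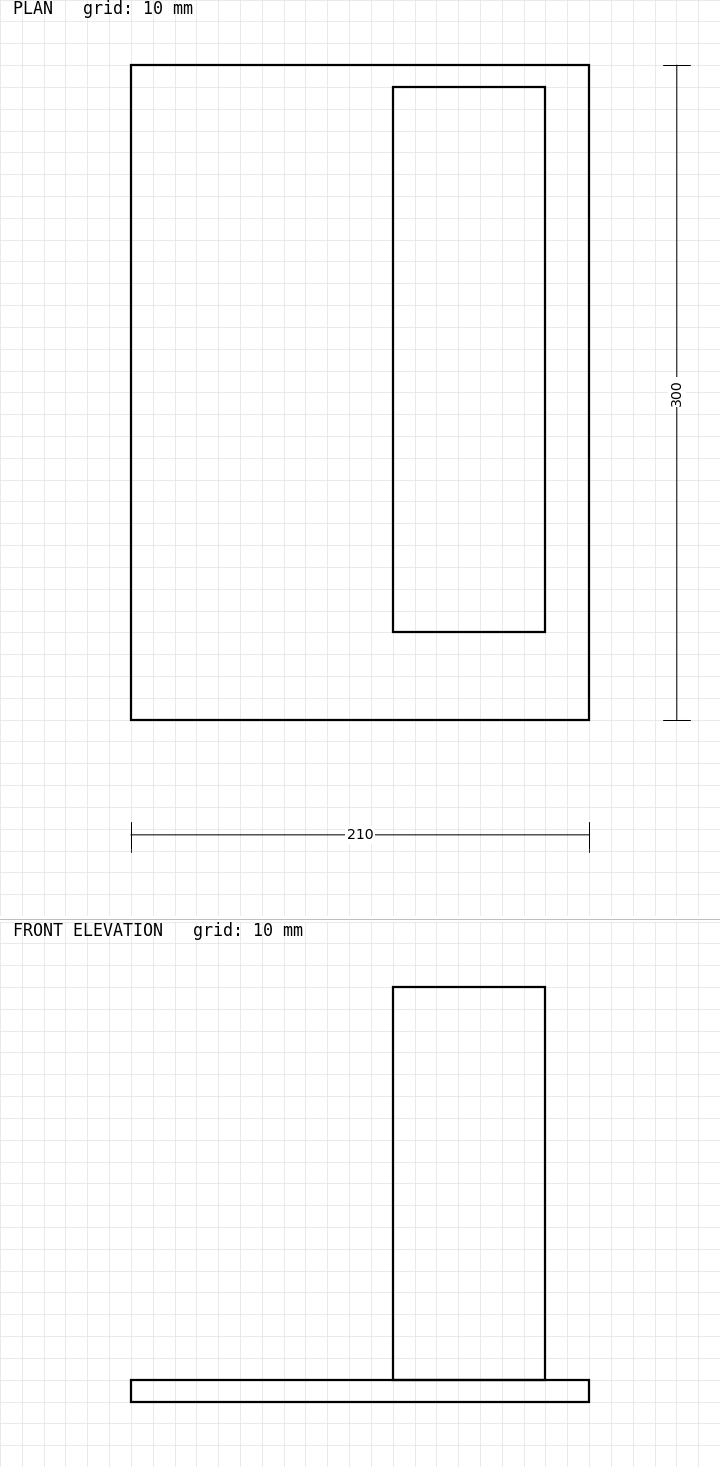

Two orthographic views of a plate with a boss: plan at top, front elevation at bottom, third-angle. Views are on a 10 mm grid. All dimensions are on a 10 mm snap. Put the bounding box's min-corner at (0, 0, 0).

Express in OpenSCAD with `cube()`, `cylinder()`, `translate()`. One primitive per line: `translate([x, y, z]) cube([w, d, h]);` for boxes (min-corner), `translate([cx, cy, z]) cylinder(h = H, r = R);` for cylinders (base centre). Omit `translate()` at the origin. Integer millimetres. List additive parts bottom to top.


cube([210, 300, 10]);
translate([120, 40, 10]) cube([70, 250, 180]);
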